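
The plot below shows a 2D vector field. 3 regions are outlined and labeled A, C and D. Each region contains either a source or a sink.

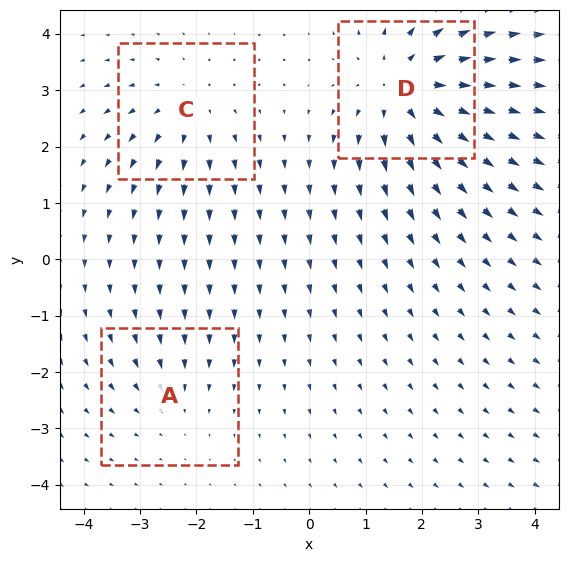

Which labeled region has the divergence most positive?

Divergence at each region's feature centre — A: about -2, C: about +3, D: about +5. Region D is most positive.

D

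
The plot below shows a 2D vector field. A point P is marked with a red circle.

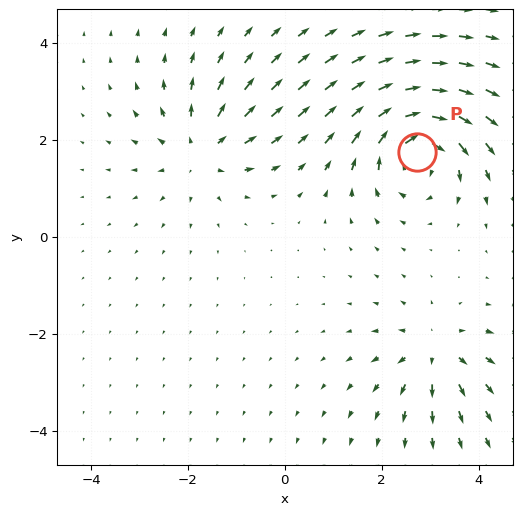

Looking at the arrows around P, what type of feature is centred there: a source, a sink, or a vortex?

vortex

At P (2.7, 1.8) the arrows circulate clockwise. Divergence ≈0, curl about -7 — near-zero divergence with nonzero curl is a vortex.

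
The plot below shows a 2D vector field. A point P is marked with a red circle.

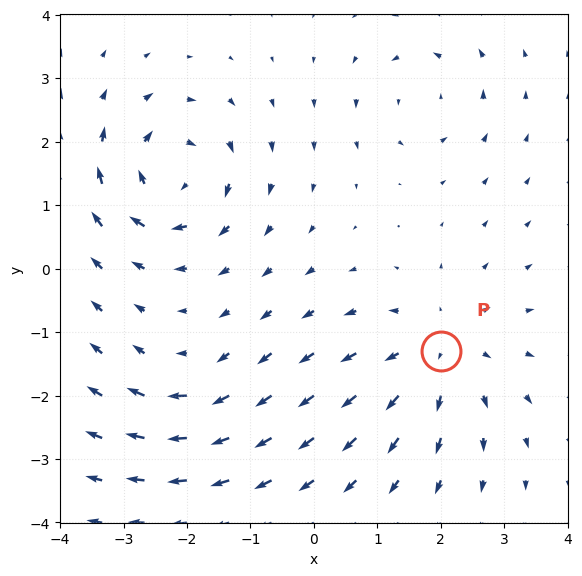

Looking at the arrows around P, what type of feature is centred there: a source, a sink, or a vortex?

source

At P (2.0, -1.3) the arrows spread outward. Divergence about +4, curl ≈0 — positive divergence with near-zero curl is a source.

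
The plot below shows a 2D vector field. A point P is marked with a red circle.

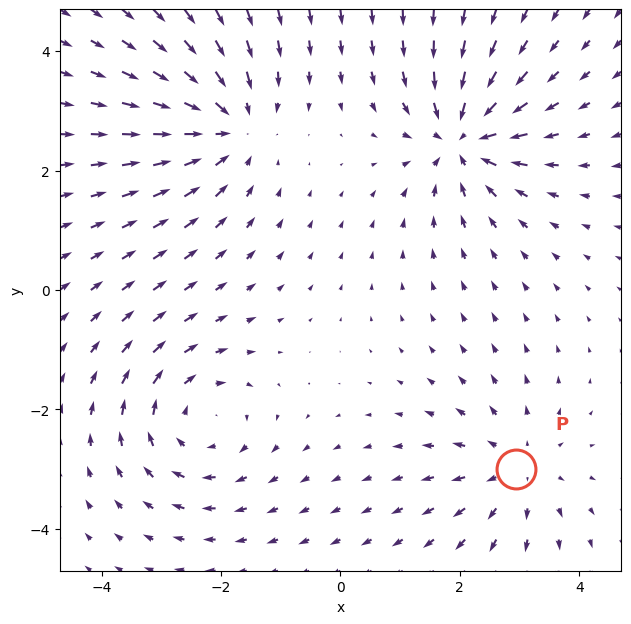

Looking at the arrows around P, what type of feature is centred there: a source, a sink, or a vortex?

At P (2.9, -3.0) the arrows spread outward. Divergence about +3, curl ≈0 — positive divergence with near-zero curl is a source.

source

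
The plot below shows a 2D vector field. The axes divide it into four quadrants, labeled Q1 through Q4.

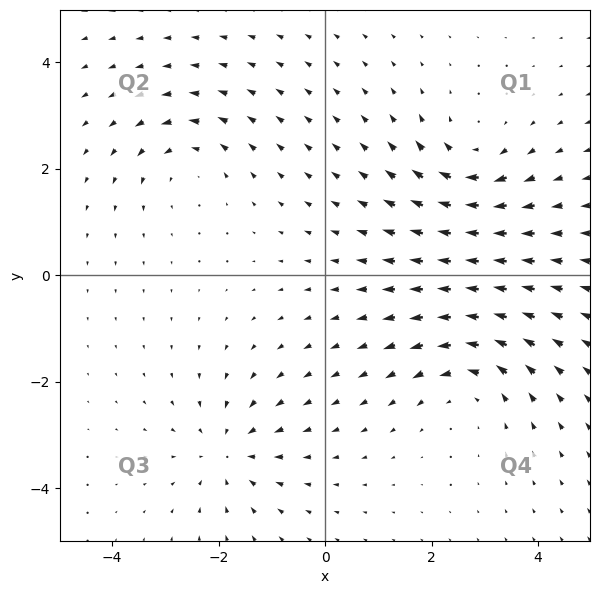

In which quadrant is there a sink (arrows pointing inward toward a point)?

The sink sits at approximately (-1.8, -3.3), which lies in quadrant Q3. The divergence there is about -4, negative as expected for a sink.

Q3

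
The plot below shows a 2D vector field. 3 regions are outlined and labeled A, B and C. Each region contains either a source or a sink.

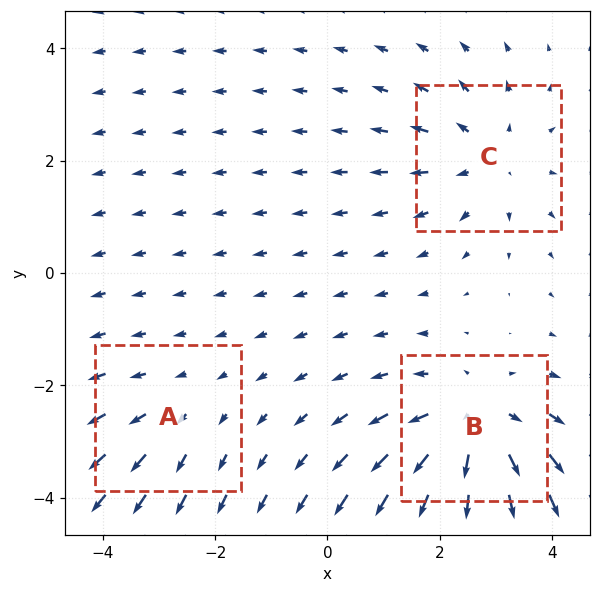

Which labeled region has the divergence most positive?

Divergence at each region's feature centre — A: about +2, B: about +4, C: about +3. Region B is most positive.

B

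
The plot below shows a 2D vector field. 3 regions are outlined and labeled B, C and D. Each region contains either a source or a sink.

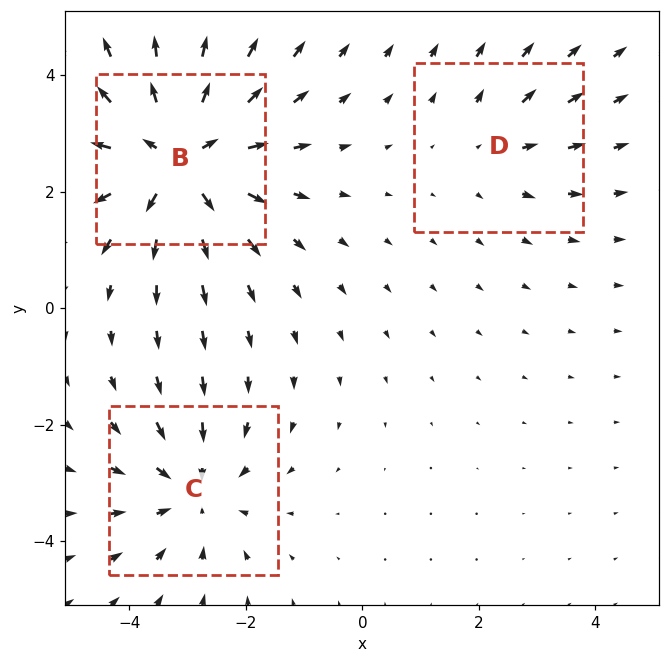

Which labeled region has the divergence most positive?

B

Divergence at each region's feature centre — B: about +5, C: about -3, D: about +2. Region B is most positive.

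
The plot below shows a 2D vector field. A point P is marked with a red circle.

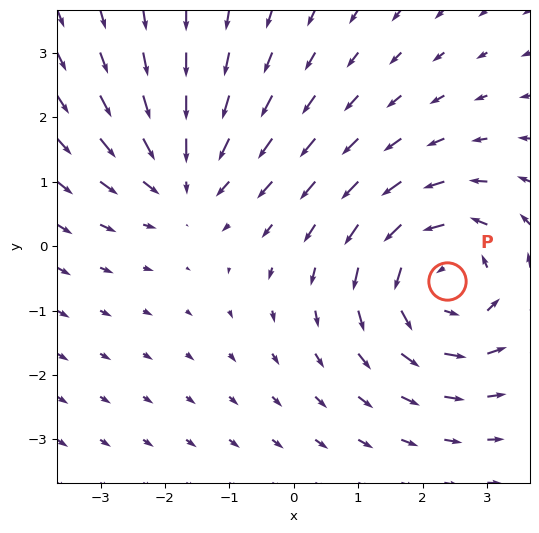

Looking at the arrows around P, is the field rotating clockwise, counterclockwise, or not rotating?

Near P at (2.4, -0.5) the arrows circulate counterclockwise. The curl (z-component) there is about +4; positive curl means counterclockwise rotation.

counterclockwise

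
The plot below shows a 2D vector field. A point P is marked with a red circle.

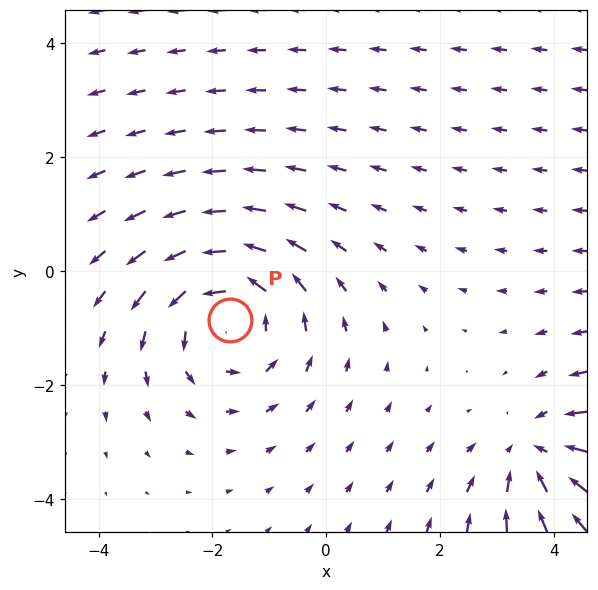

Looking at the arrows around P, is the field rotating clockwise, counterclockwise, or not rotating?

Near P at (-1.7, -0.9) the arrows circulate counterclockwise. The curl (z-component) there is about +4; positive curl means counterclockwise rotation.

counterclockwise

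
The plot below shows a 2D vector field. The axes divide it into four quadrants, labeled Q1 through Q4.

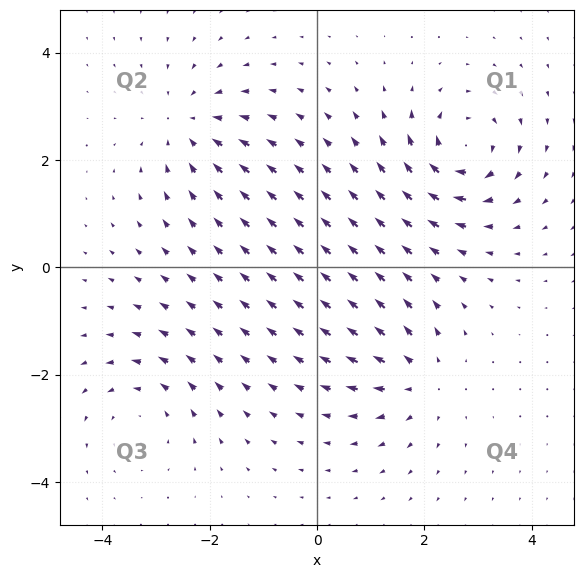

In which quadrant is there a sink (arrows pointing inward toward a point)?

The sink sits at approximately (-2.4, 2.6), which lies in quadrant Q2. The divergence there is about -4, negative as expected for a sink.

Q2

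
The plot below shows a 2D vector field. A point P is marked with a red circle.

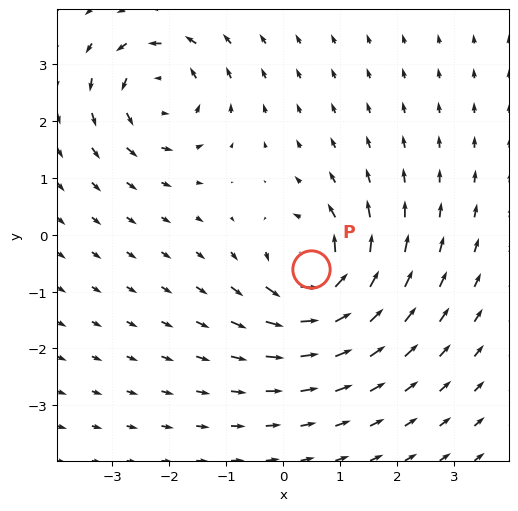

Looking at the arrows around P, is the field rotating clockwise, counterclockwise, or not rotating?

Near P at (0.5, -0.6) the arrows circulate counterclockwise. The curl (z-component) there is about +6; positive curl means counterclockwise rotation.

counterclockwise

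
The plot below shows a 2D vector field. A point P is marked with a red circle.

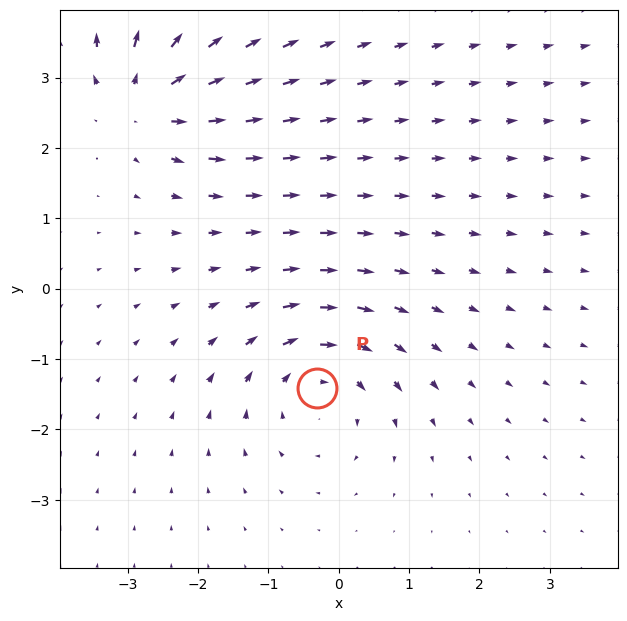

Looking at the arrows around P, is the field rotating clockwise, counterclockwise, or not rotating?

Near P at (-0.3, -1.4) the arrows circulate clockwise. The curl (z-component) there is about -5; negative curl means clockwise rotation.

clockwise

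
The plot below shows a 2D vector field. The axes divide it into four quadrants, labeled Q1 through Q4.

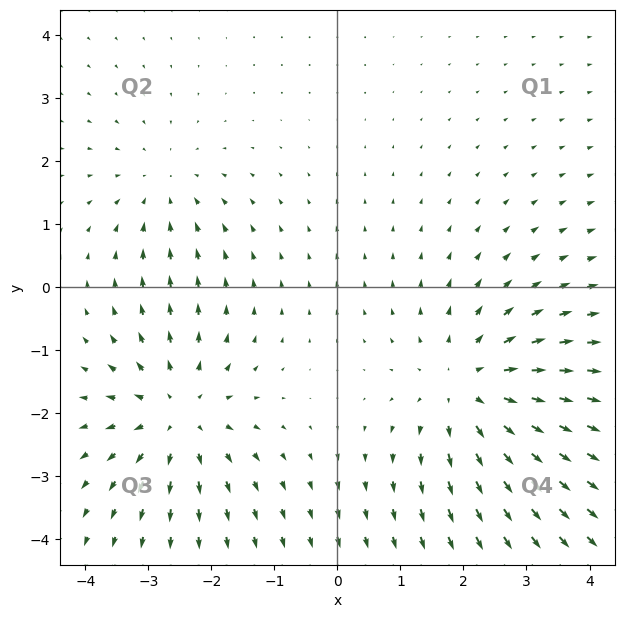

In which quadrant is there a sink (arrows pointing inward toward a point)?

Q2

The sink sits at approximately (-2.8, 1.6), which lies in quadrant Q2. The divergence there is about -2, negative as expected for a sink.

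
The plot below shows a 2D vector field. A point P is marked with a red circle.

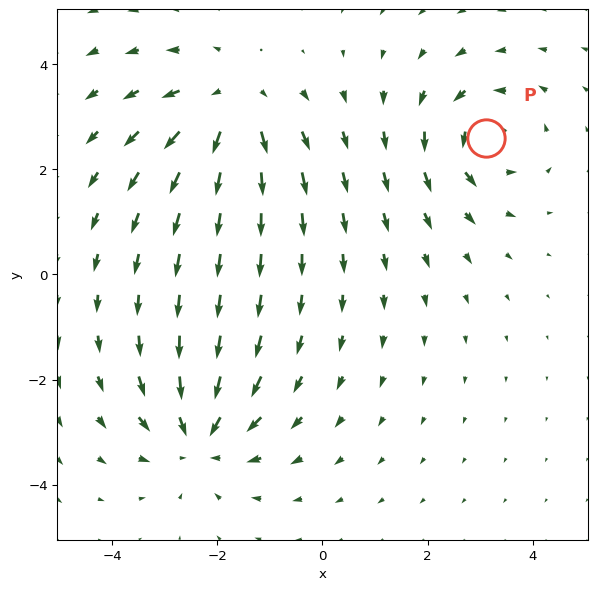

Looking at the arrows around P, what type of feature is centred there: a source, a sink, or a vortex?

vortex

At P (3.1, 2.6) the arrows circulate counterclockwise. Divergence ≈0, curl about +4 — near-zero divergence with nonzero curl is a vortex.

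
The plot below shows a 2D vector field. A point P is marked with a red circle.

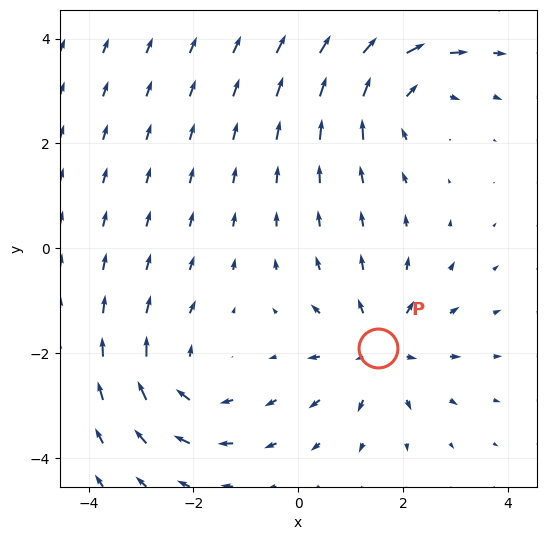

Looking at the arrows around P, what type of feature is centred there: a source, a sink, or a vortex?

source

At P (1.5, -1.9) the arrows spread outward. Divergence about +4, curl ≈0 — positive divergence with near-zero curl is a source.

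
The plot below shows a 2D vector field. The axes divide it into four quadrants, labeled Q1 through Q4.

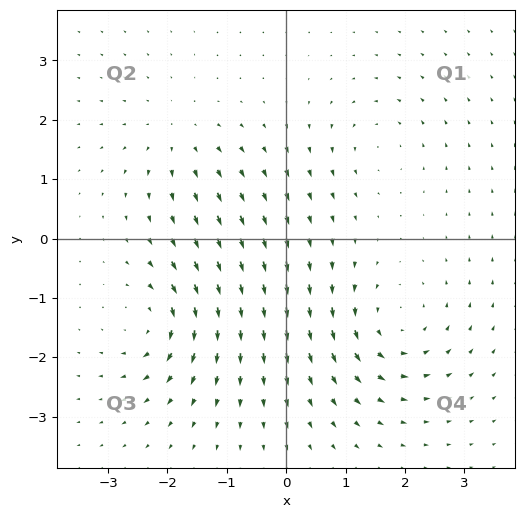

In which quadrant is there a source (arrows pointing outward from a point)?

Q2

The source sits at approximately (-1.8, 1.7), which lies in quadrant Q2. The divergence there is about +4, positive as expected for a source.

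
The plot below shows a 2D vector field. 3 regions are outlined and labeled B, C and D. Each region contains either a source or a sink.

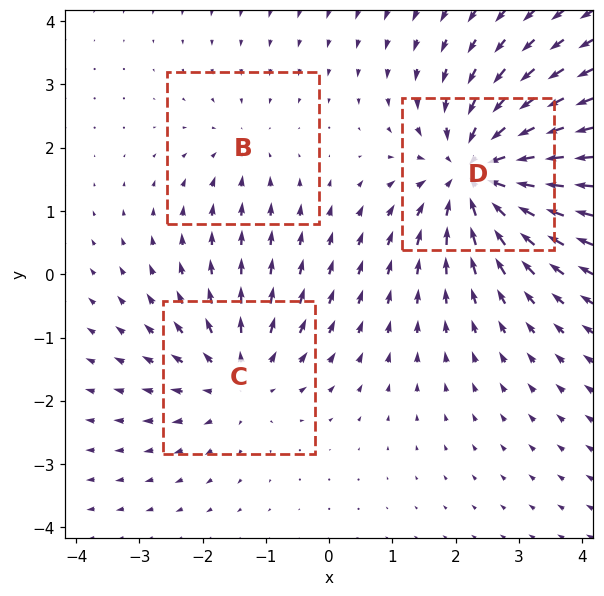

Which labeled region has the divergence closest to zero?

Divergence at each region's feature centre — B: about -2, C: about +3, D: about -5. Region B is closest to zero.

B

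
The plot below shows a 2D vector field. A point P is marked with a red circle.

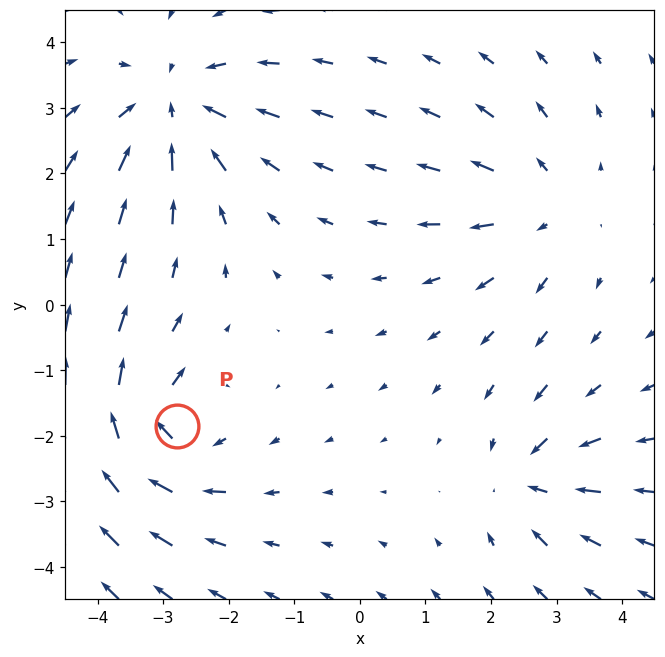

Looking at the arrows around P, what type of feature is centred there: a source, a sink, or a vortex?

At P (-2.8, -1.8) the arrows circulate clockwise. Divergence ≈0, curl about -5 — near-zero divergence with nonzero curl is a vortex.

vortex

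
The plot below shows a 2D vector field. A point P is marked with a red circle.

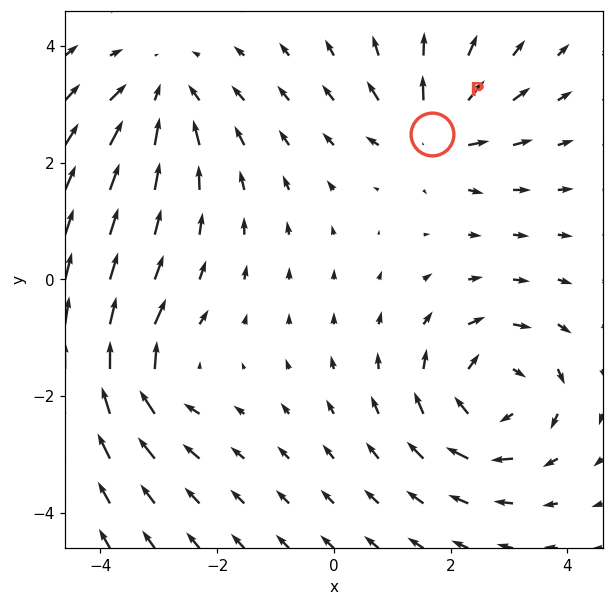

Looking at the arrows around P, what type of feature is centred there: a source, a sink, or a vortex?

source

At P (1.7, 2.5) the arrows spread outward. Divergence about +5, curl ≈0 — positive divergence with near-zero curl is a source.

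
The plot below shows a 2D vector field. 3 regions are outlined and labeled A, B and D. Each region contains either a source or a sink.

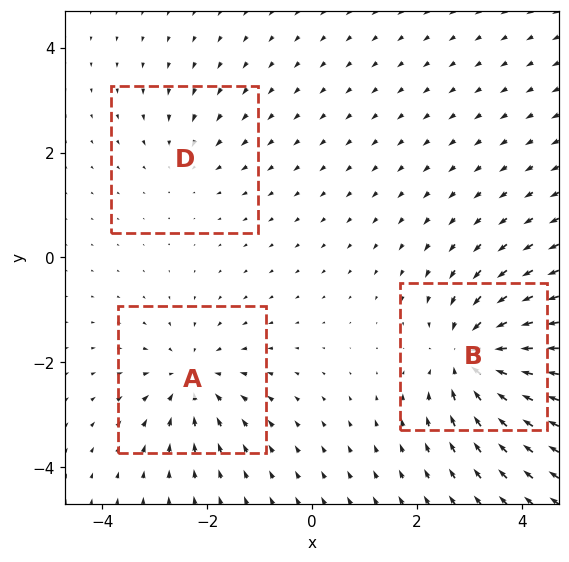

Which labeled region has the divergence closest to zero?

Divergence at each region's feature centre — A: about -3, B: about -5, D: about -2. Region D is closest to zero.

D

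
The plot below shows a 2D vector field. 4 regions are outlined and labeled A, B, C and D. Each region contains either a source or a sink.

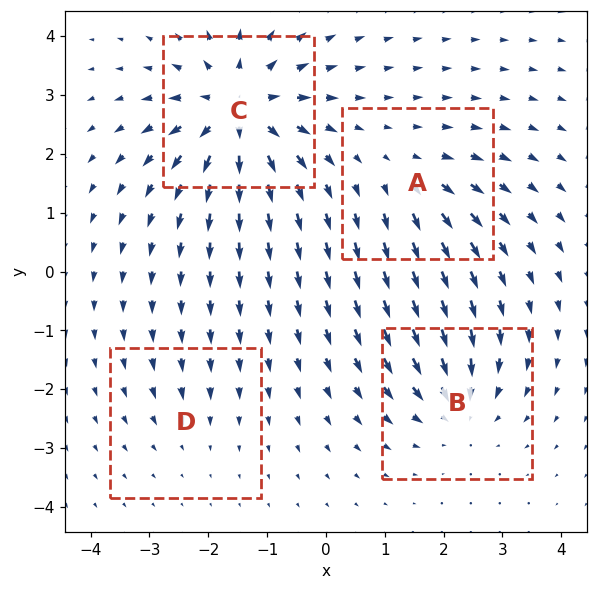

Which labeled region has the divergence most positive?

C

Divergence at each region's feature centre — A: about +4, B: about -5, C: about +8, D: about -2. Region C is most positive.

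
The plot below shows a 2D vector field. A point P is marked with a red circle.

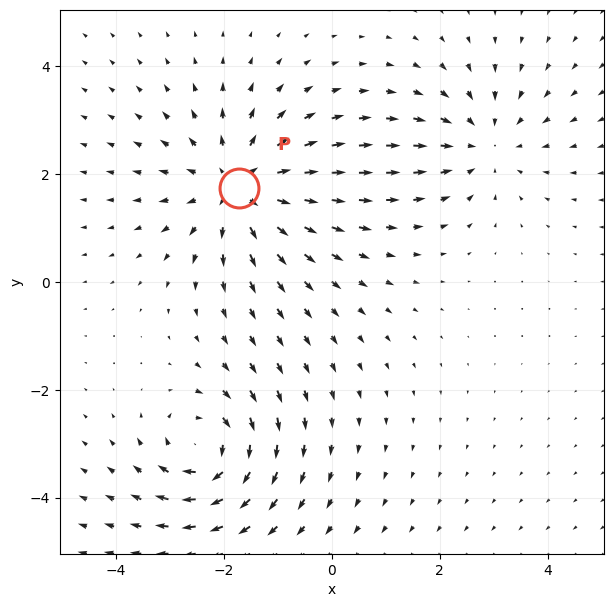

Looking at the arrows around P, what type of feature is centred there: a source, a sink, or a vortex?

source

At P (-1.7, 1.7) the arrows spread outward. Divergence about +4, curl ≈0 — positive divergence with near-zero curl is a source.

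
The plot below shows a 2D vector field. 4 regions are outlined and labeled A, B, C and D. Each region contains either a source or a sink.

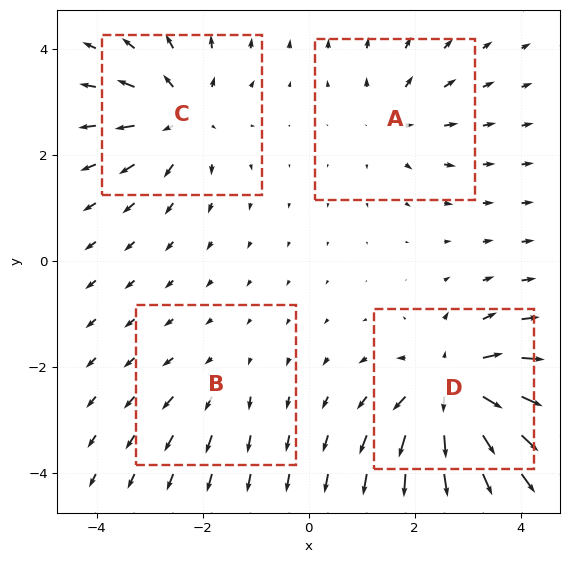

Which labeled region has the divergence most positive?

D

Divergence at each region's feature centre — A: about +4, B: about +2, C: about +6, D: about +8. Region D is most positive.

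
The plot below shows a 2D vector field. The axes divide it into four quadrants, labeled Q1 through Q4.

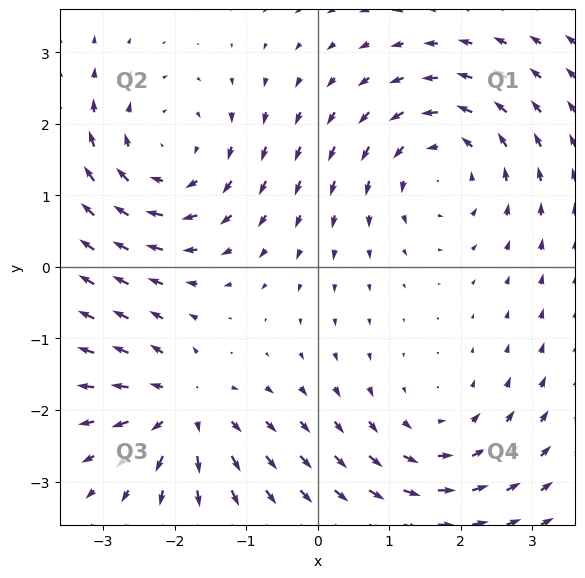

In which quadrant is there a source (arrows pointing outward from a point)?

The source sits at approximately (-1.9, -2.0), which lies in quadrant Q3. The divergence there is about +5, positive as expected for a source.

Q3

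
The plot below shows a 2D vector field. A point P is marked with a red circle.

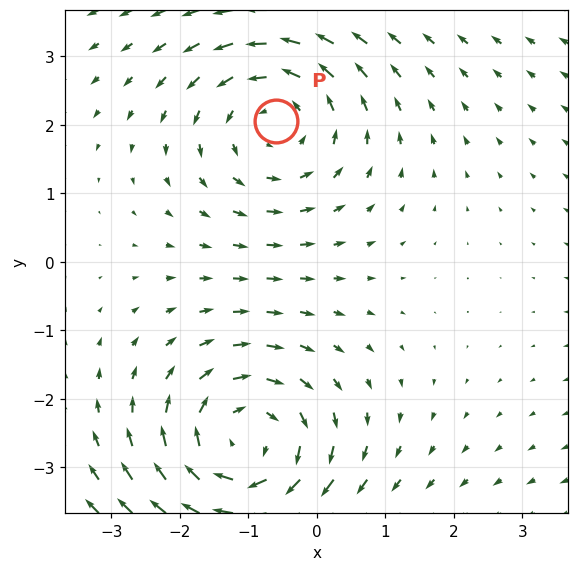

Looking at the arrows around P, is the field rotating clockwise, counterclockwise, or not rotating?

Near P at (-0.6, 2.1) the arrows circulate counterclockwise. The curl (z-component) there is about +3; positive curl means counterclockwise rotation.

counterclockwise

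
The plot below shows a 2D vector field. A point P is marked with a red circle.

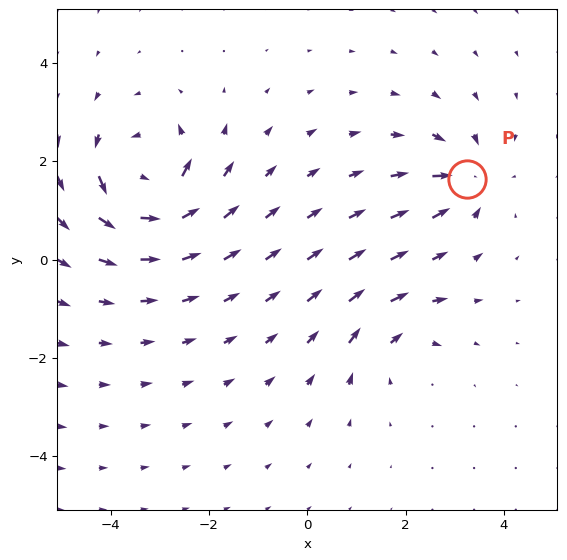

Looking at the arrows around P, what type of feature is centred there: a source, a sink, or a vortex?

sink

At P (3.2, 1.6) the arrows converge inward. Divergence about -4, curl ≈0 — negative divergence with near-zero curl is a sink.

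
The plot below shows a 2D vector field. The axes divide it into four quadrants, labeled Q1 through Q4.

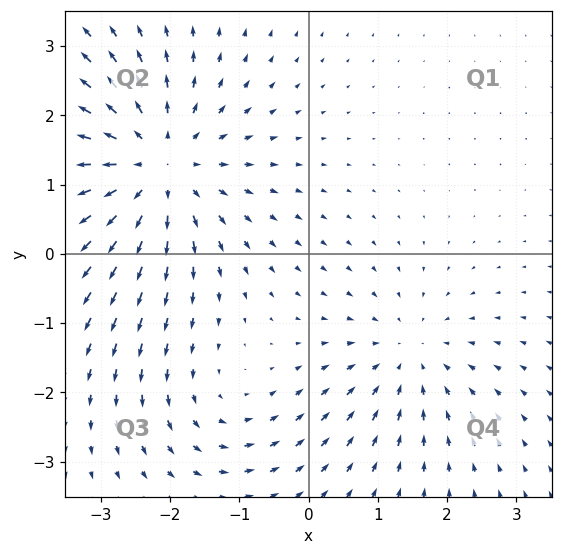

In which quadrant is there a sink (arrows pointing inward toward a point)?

Q4

The sink sits at approximately (1.4, -1.5), which lies in quadrant Q4. The divergence there is about -3, negative as expected for a sink.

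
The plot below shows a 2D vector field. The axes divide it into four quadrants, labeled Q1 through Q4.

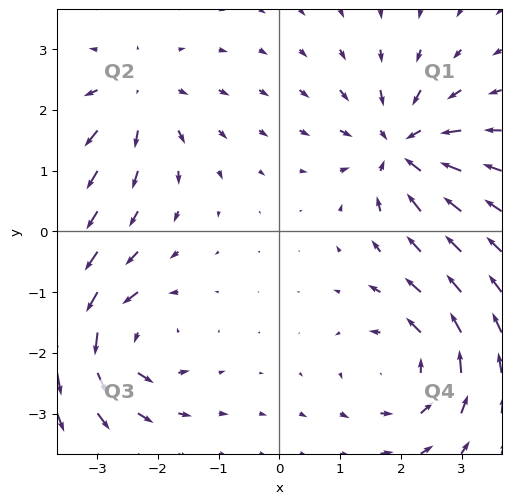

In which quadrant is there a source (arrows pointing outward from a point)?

Q2

The source sits at approximately (-2.3, 2.2), which lies in quadrant Q2. The divergence there is about +4, positive as expected for a source.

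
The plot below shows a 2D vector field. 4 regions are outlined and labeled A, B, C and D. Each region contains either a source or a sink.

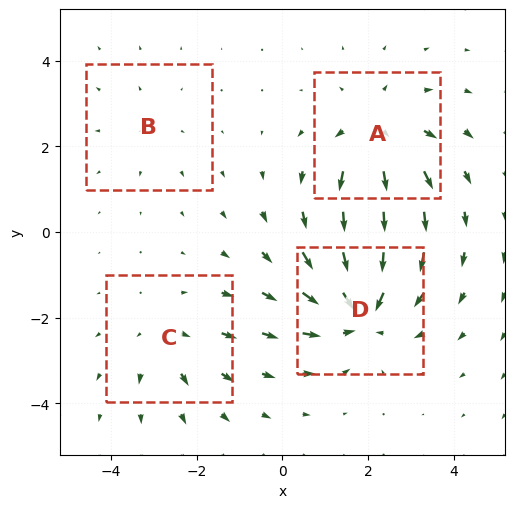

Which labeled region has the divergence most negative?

D

Divergence at each region's feature centre — A: about +5, B: about +2, C: about +3, D: about -6. Region D is most negative.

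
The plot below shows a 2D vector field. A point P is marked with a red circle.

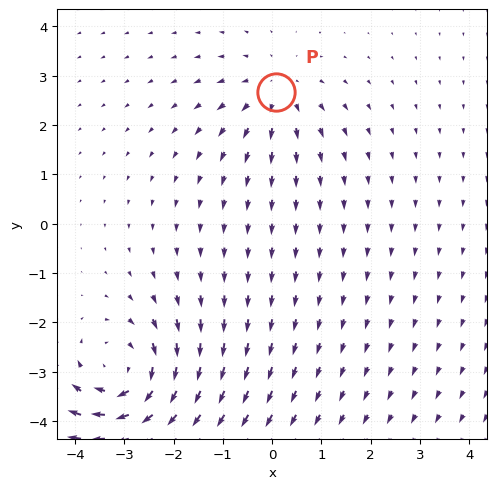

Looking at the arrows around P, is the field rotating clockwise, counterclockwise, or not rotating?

Near P at (0.1, 2.7) the arrows show no circulation. The curl there is ≈0.

not rotating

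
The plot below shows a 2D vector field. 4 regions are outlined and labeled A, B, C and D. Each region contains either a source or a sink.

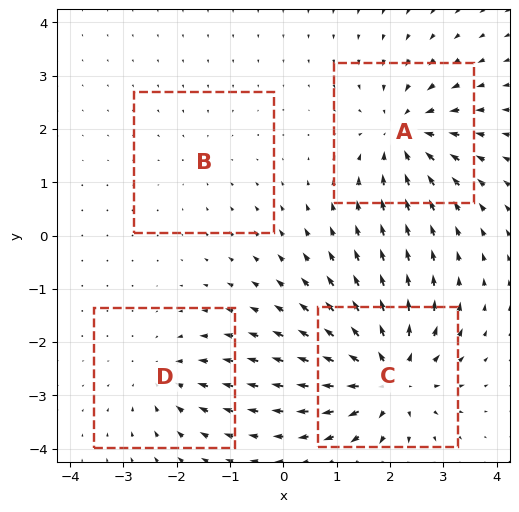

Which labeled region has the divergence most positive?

C

Divergence at each region's feature centre — A: about -6, B: about -2, C: about +7, D: about -4. Region C is most positive.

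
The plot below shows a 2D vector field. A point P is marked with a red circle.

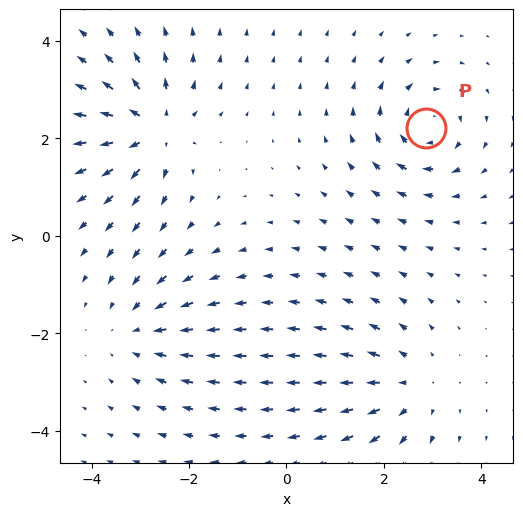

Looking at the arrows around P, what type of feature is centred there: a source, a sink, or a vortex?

vortex

At P (2.9, 2.2) the arrows circulate clockwise. Divergence ≈0, curl about -6 — near-zero divergence with nonzero curl is a vortex.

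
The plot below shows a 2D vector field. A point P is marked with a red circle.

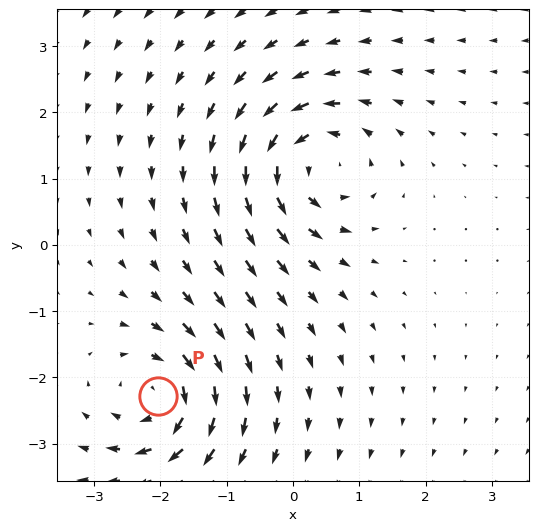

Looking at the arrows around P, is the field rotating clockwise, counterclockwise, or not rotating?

Near P at (-2.0, -2.3) the arrows circulate clockwise. The curl (z-component) there is about -4; negative curl means clockwise rotation.

clockwise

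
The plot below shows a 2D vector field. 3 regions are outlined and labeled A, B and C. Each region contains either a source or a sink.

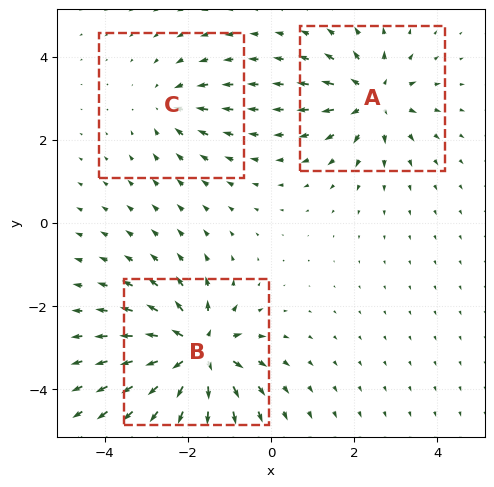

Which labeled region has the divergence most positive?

Divergence at each region's feature centre — A: about +4, B: about +6, C: about -2. Region B is most positive.

B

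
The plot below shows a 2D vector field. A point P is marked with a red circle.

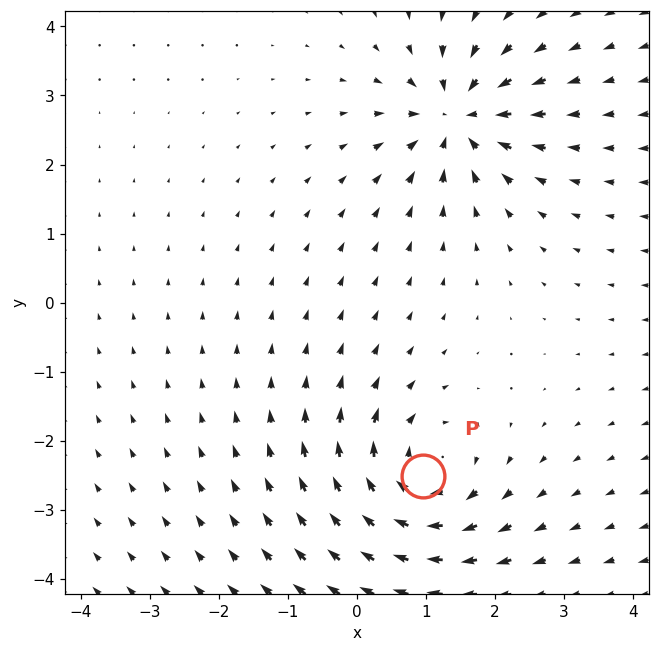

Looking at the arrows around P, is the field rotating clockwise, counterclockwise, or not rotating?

clockwise

Near P at (1.0, -2.5) the arrows circulate clockwise. The curl (z-component) there is about -6; negative curl means clockwise rotation.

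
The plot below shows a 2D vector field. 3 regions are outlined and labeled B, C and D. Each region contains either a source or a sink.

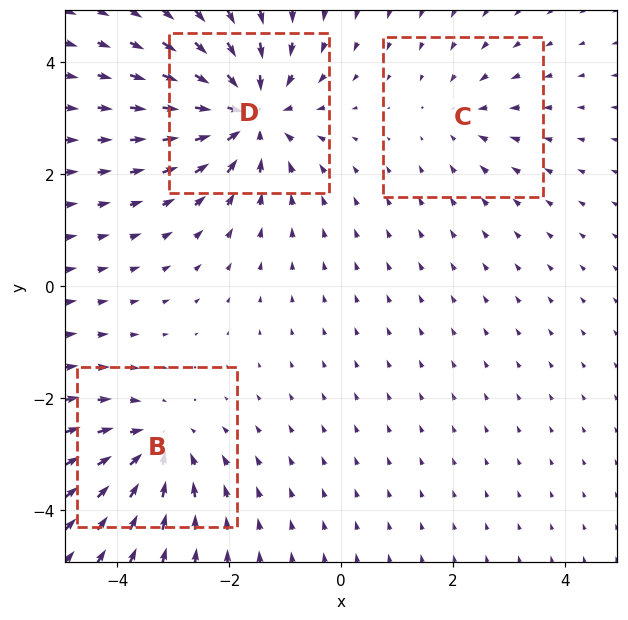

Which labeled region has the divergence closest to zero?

C

Divergence at each region's feature centre — B: about -3, C: about -2, D: about -5. Region C is closest to zero.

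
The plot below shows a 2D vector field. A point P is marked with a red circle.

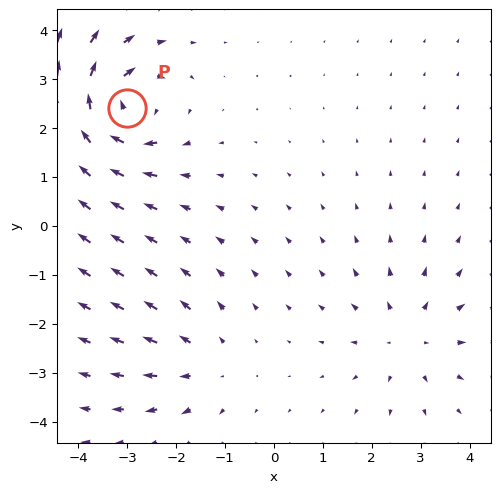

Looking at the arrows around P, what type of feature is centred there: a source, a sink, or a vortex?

At P (-3.0, 2.4) the arrows circulate clockwise. Divergence ≈0, curl about -6 — near-zero divergence with nonzero curl is a vortex.

vortex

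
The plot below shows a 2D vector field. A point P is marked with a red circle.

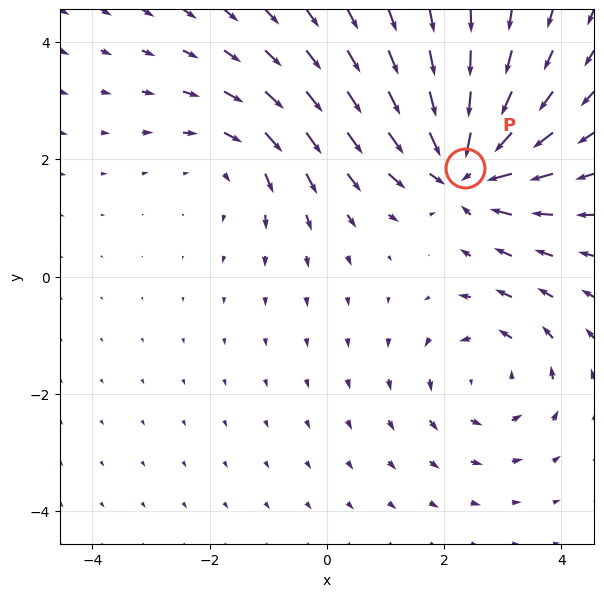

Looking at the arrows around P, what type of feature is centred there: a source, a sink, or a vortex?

At P (2.3, 1.9) the arrows converge inward. Divergence about -5, curl ≈0 — negative divergence with near-zero curl is a sink.

sink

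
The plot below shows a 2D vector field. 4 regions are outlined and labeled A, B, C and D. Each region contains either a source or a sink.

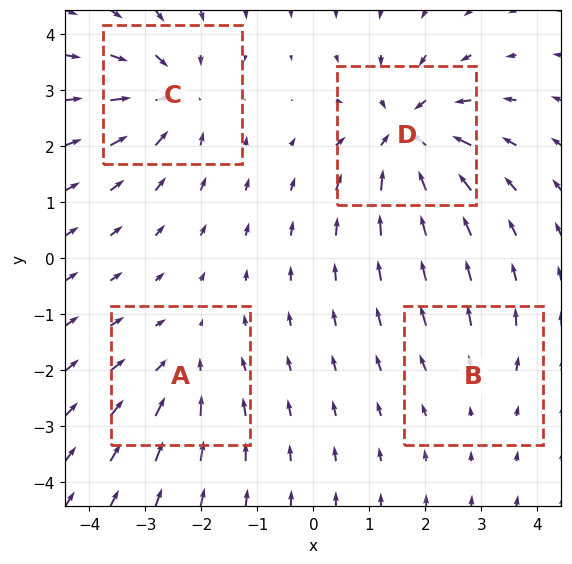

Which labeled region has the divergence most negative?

D

Divergence at each region's feature centre — A: about -4, B: about +2, C: about -6, D: about -7. Region D is most negative.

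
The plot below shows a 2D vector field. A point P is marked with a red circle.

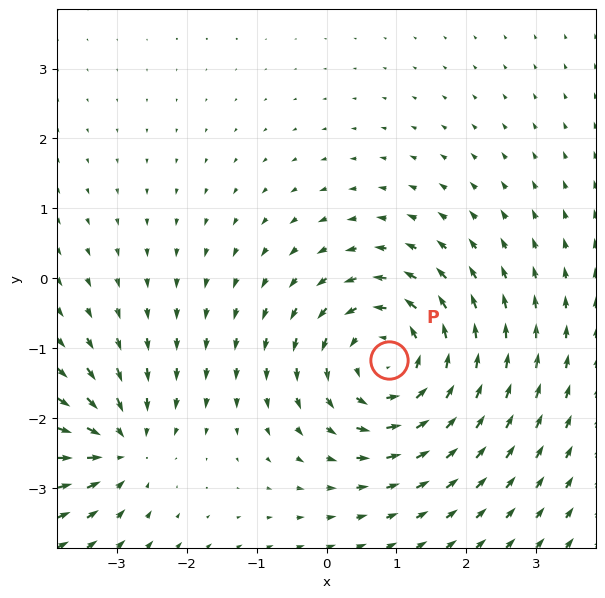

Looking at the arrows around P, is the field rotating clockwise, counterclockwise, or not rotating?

counterclockwise

Near P at (0.9, -1.2) the arrows circulate counterclockwise. The curl (z-component) there is about +5; positive curl means counterclockwise rotation.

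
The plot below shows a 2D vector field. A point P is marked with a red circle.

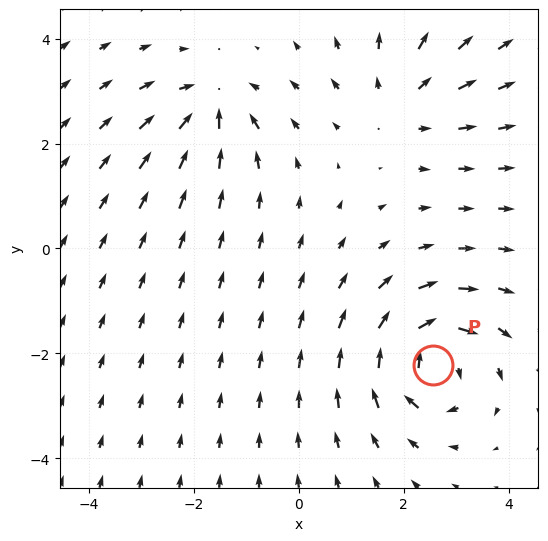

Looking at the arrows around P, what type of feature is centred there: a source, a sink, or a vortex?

At P (2.6, -2.2) the arrows circulate clockwise. Divergence ≈0, curl about -6 — near-zero divergence with nonzero curl is a vortex.

vortex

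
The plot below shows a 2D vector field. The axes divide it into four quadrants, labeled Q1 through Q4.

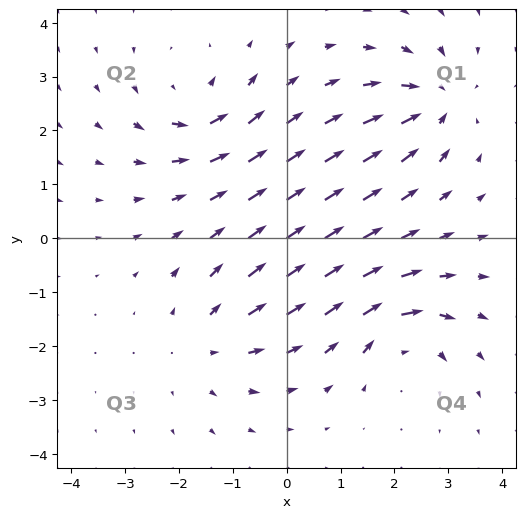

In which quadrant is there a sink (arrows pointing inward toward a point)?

Q1

The sink sits at approximately (2.8, 2.5), which lies in quadrant Q1. The divergence there is about -6, negative as expected for a sink.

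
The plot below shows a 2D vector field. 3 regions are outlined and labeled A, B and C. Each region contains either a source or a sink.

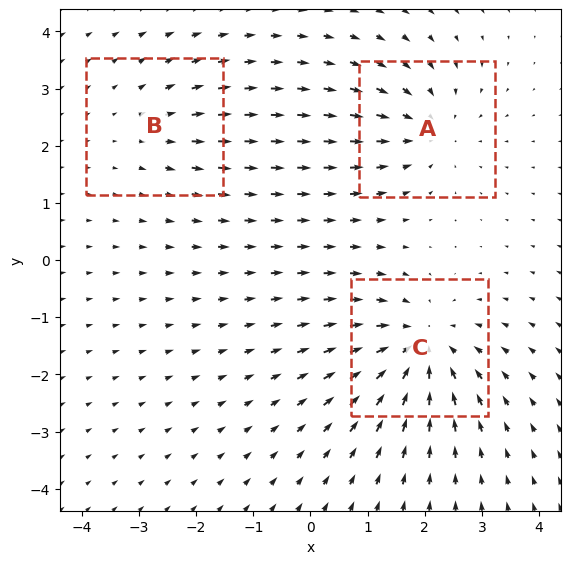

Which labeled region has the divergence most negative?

C

Divergence at each region's feature centre — A: about -3, B: about +2, C: about -5. Region C is most negative.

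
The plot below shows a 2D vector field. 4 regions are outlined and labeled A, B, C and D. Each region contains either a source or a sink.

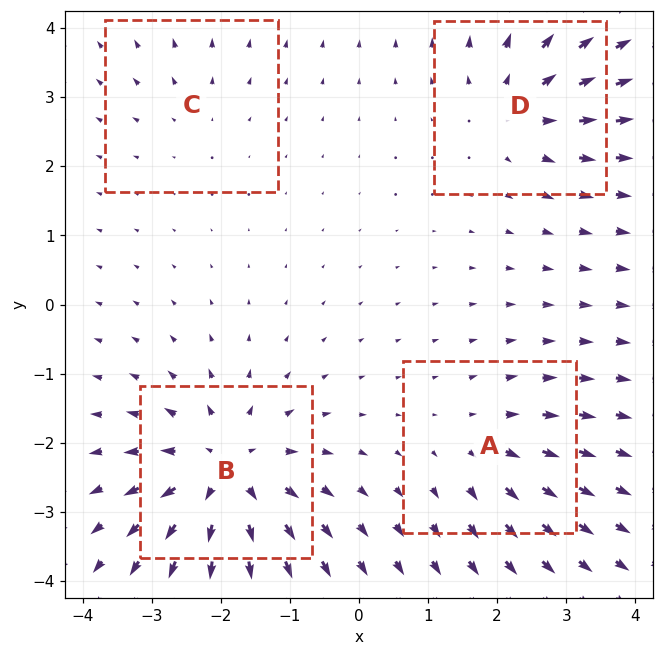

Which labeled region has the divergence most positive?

B

Divergence at each region's feature centre — A: about +4, B: about +8, C: about +2, D: about +5. Region B is most positive.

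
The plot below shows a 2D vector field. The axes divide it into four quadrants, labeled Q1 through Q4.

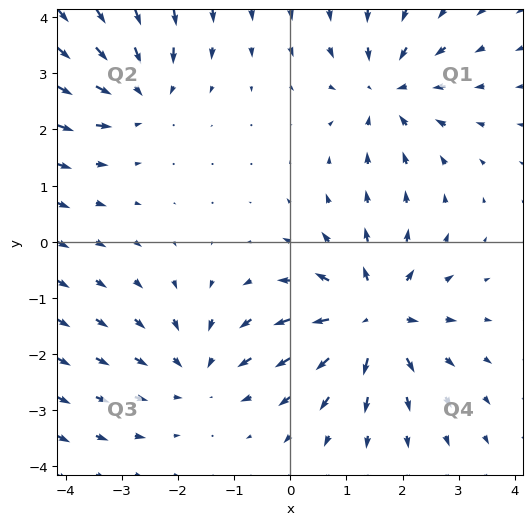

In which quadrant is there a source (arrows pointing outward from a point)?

The source sits at approximately (1.5, -1.4), which lies in quadrant Q4. The divergence there is about +4, positive as expected for a source.

Q4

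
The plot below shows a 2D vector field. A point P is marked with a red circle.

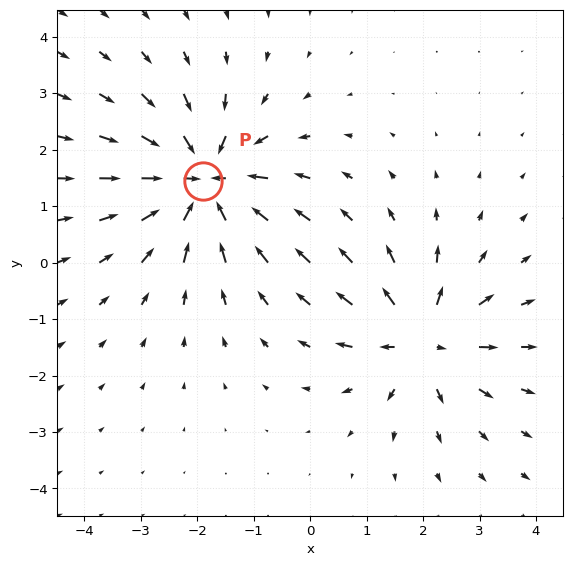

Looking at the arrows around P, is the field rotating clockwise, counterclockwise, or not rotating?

not rotating

Near P at (-1.9, 1.4) the arrows show no circulation. The curl there is ≈0.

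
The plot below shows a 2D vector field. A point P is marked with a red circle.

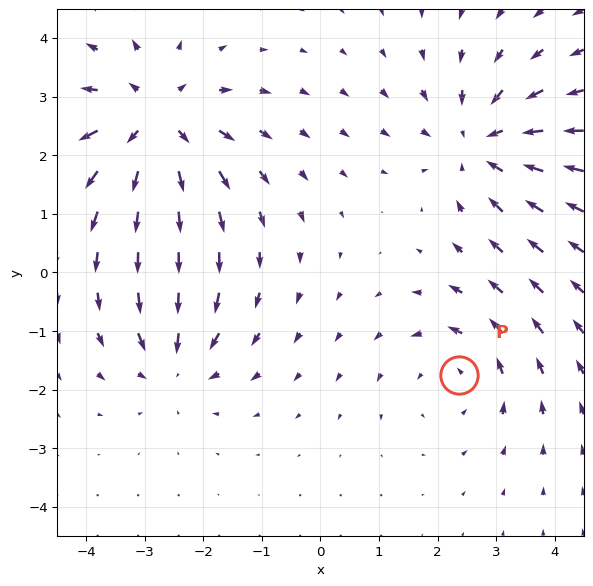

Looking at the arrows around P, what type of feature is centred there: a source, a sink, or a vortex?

At P (2.4, -1.7) the arrows circulate counterclockwise. Divergence ≈0, curl about +2 — near-zero divergence with nonzero curl is a vortex.

vortex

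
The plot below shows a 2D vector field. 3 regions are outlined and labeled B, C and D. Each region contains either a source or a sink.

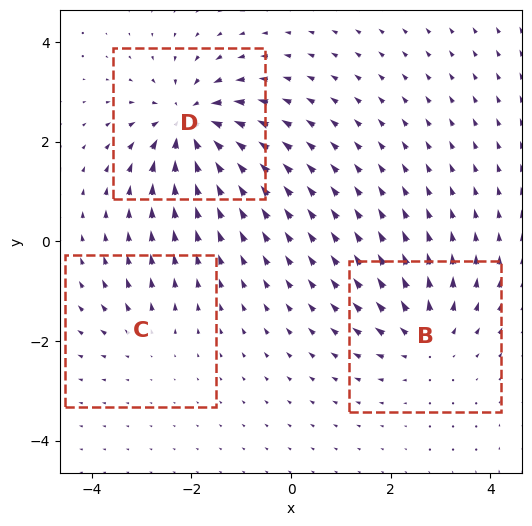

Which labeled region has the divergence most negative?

Divergence at each region's feature centre — B: about +4, C: about +2, D: about -6. Region D is most negative.

D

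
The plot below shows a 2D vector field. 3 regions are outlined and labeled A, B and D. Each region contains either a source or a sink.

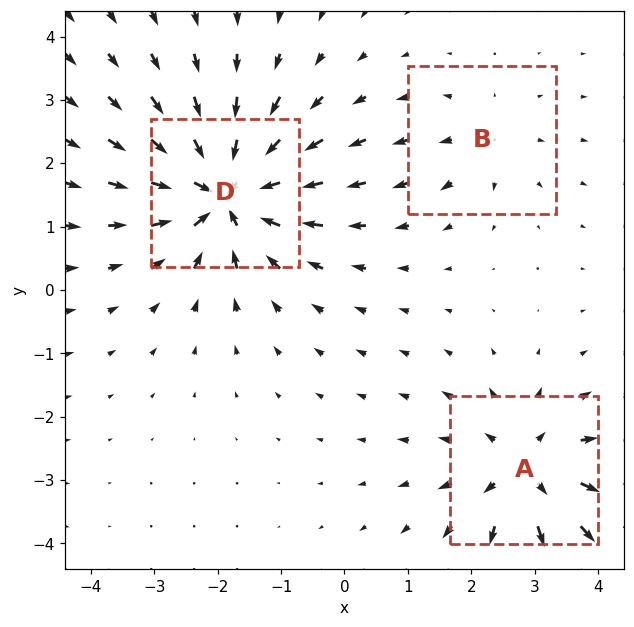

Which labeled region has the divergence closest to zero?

B

Divergence at each region's feature centre — A: about +4, B: about +2, D: about -6. Region B is closest to zero.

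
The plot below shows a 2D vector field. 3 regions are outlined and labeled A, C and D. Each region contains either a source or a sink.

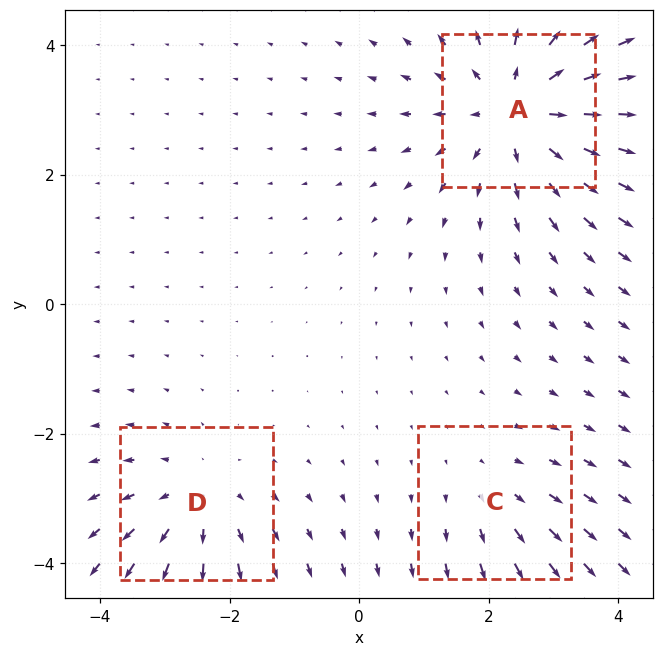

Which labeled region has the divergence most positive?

A

Divergence at each region's feature centre — A: about +5, C: about +2, D: about +3. Region A is most positive.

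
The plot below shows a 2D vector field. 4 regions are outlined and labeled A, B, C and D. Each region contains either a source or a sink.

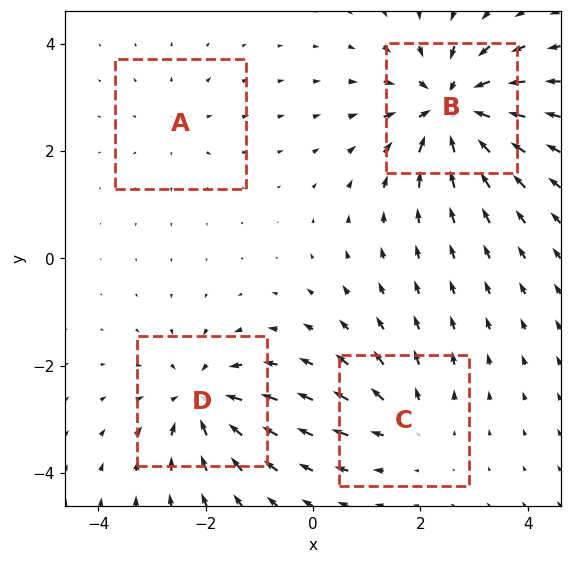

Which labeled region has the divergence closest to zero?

A

Divergence at each region's feature centre — A: about +2, B: about -7, C: about +3, D: about -5. Region A is closest to zero.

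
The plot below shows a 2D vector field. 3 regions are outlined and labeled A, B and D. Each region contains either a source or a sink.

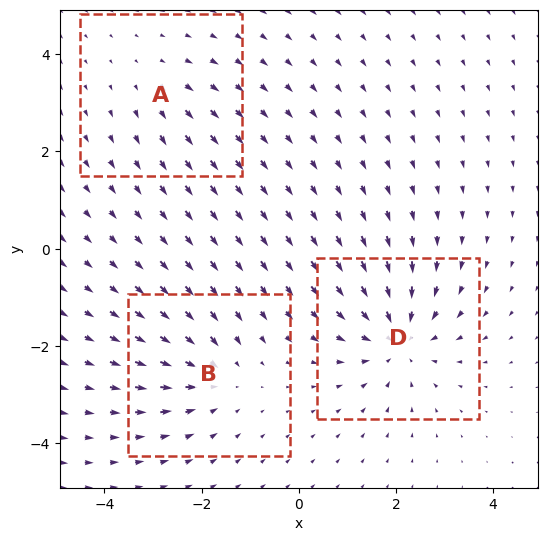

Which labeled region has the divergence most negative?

D

Divergence at each region's feature centre — A: about +2, B: about -3, D: about -5. Region D is most negative.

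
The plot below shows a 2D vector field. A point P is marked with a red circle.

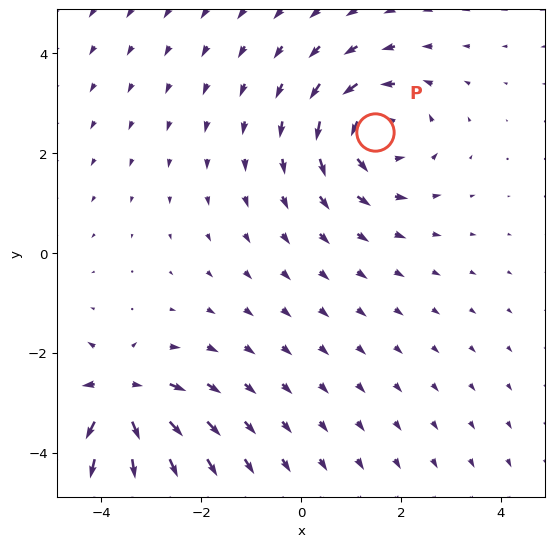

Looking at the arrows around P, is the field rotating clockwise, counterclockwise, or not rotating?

counterclockwise

Near P at (1.5, 2.4) the arrows circulate counterclockwise. The curl (z-component) there is about +4; positive curl means counterclockwise rotation.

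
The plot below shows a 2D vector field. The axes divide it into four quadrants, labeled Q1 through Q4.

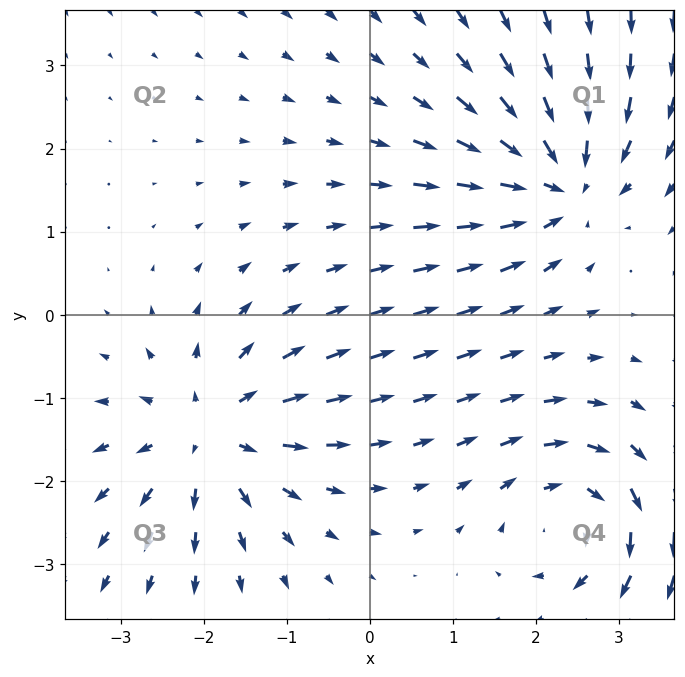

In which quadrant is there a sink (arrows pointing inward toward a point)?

Q1

The sink sits at approximately (2.3, 1.6), which lies in quadrant Q1. The divergence there is about -4, negative as expected for a sink.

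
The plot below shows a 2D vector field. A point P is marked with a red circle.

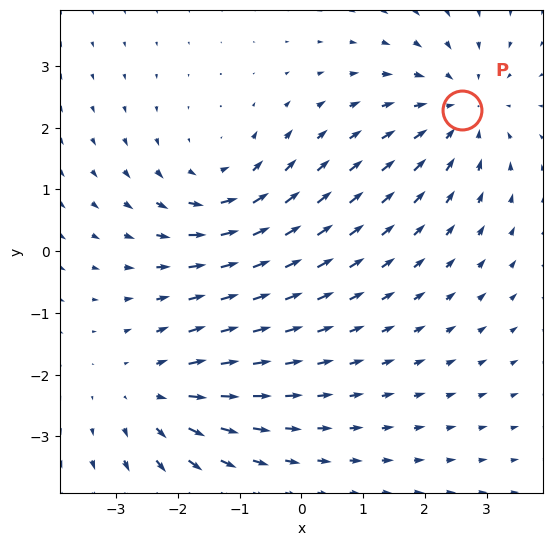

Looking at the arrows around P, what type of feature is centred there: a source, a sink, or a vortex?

sink

At P (2.6, 2.3) the arrows converge inward. Divergence about -4, curl ≈0 — negative divergence with near-zero curl is a sink.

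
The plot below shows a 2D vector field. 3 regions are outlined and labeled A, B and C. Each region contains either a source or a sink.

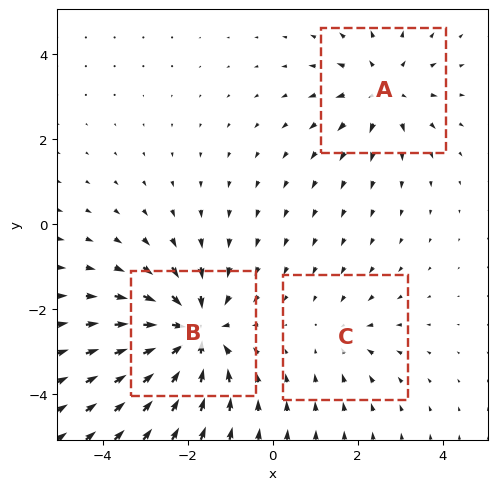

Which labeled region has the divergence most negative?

Divergence at each region's feature centre — A: about +3, B: about -5, C: about -2. Region B is most negative.

B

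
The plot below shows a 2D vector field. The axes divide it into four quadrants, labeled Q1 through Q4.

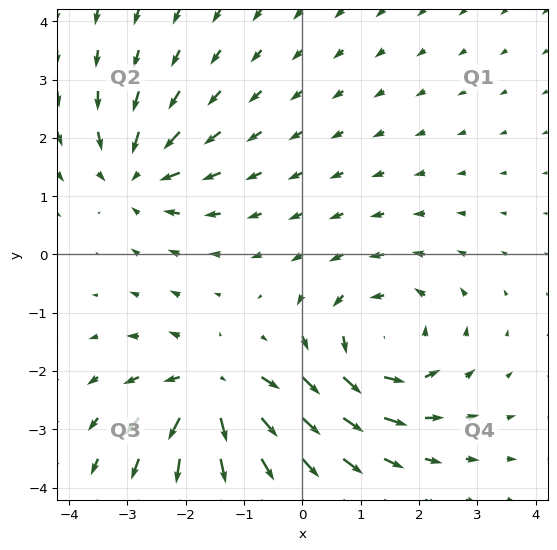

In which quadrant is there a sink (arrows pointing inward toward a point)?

Q2

The sink sits at approximately (-2.8, 1.4), which lies in quadrant Q2. The divergence there is about -3, negative as expected for a sink.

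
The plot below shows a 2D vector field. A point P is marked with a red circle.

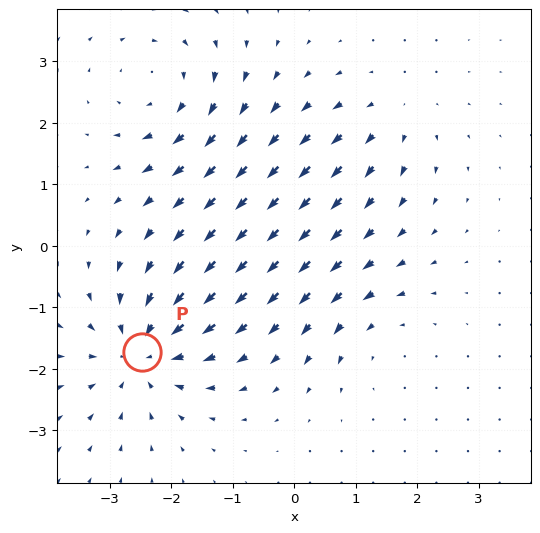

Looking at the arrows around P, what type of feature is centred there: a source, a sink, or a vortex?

At P (-2.5, -1.7) the arrows converge inward. Divergence about -6, curl ≈0 — negative divergence with near-zero curl is a sink.

sink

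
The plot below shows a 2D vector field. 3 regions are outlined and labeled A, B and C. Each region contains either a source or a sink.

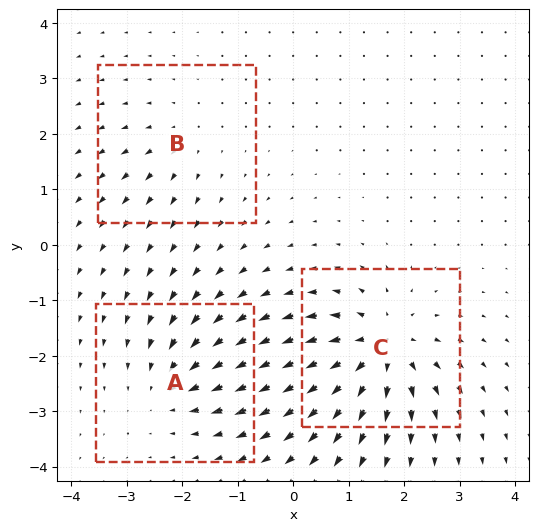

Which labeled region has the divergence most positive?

Divergence at each region's feature centre — A: about -4, B: about +2, C: about +6. Region C is most positive.

C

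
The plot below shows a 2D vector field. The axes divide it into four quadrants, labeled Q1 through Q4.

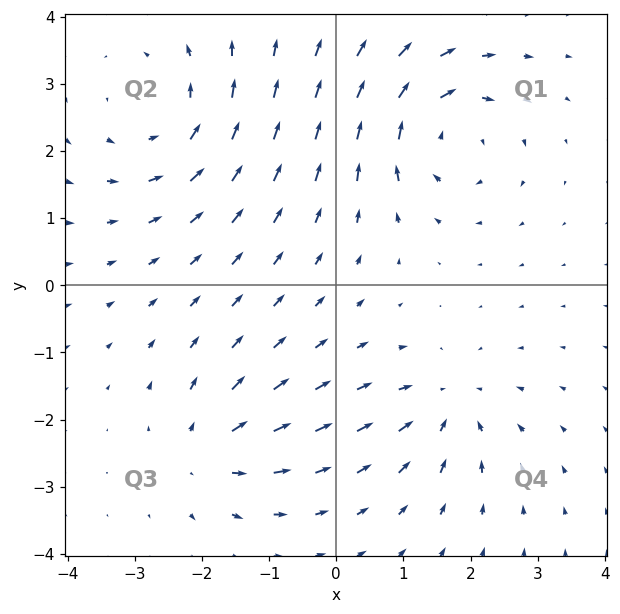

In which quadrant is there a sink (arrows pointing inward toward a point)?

Q4

The sink sits at approximately (1.7, -1.8), which lies in quadrant Q4. The divergence there is about -4, negative as expected for a sink.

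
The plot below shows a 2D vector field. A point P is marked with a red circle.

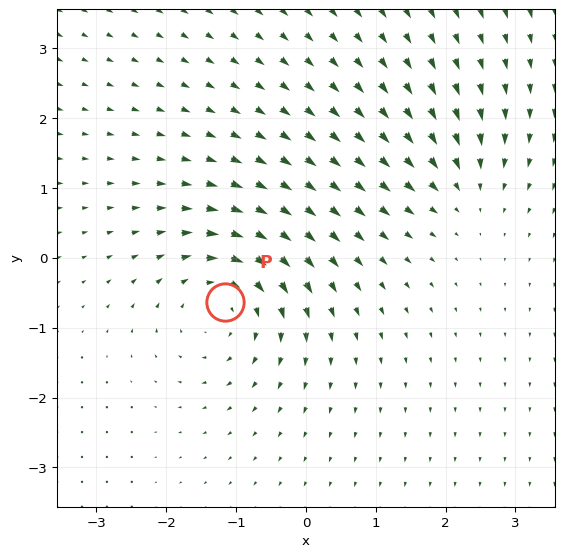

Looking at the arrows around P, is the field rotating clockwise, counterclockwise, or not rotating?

clockwise

Near P at (-1.2, -0.6) the arrows circulate clockwise. The curl (z-component) there is about -5; negative curl means clockwise rotation.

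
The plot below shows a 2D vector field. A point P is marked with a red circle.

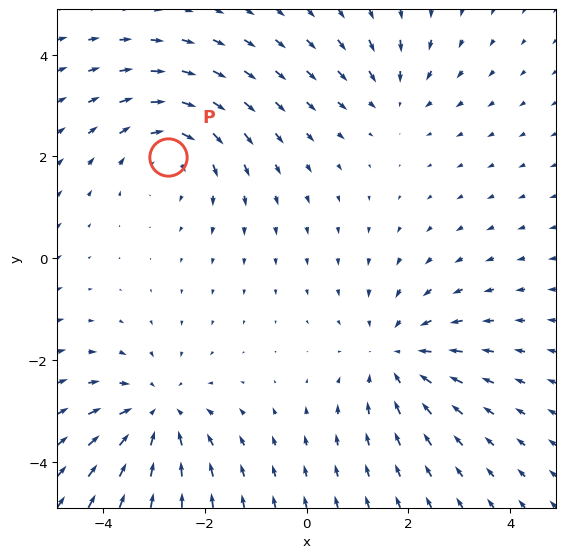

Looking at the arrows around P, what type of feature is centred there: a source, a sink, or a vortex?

At P (-2.7, 2.0) the arrows circulate clockwise. Divergence ≈0, curl about -4 — near-zero divergence with nonzero curl is a vortex.

vortex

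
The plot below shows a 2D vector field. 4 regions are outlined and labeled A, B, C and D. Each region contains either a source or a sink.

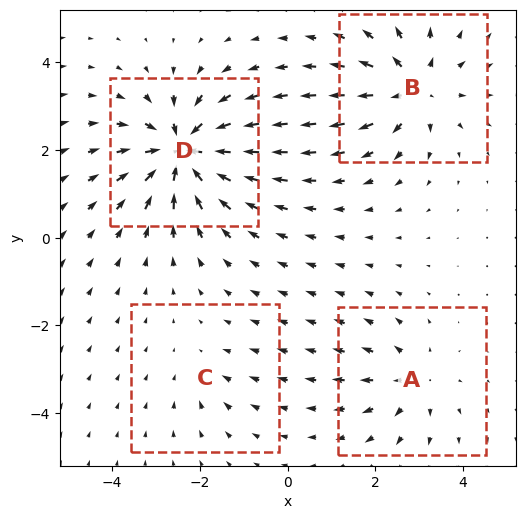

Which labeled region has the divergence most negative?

D

Divergence at each region's feature centre — A: about +4, B: about +6, C: about -2, D: about -8. Region D is most negative.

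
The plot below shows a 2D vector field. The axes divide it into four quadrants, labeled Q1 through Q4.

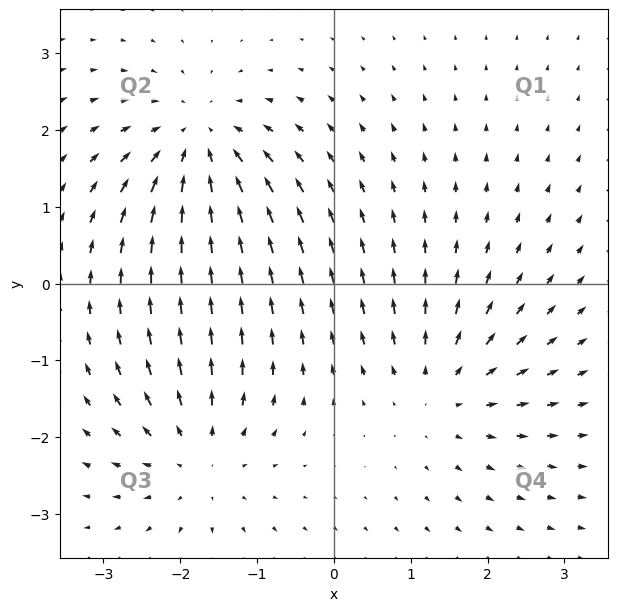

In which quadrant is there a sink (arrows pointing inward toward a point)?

The sink sits at approximately (-1.8, 1.8), which lies in quadrant Q2. The divergence there is about -4, negative as expected for a sink.

Q2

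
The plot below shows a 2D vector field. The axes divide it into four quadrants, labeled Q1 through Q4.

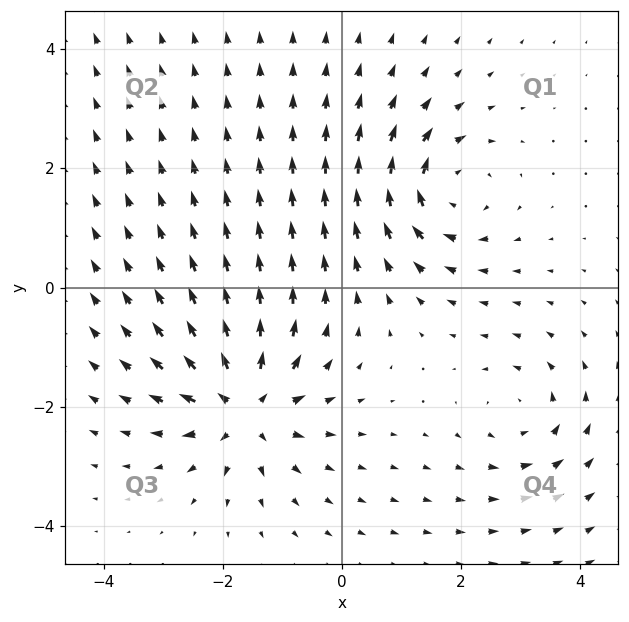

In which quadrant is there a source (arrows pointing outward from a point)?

The source sits at approximately (-1.6, -2.0), which lies in quadrant Q3. The divergence there is about +6, positive as expected for a source.

Q3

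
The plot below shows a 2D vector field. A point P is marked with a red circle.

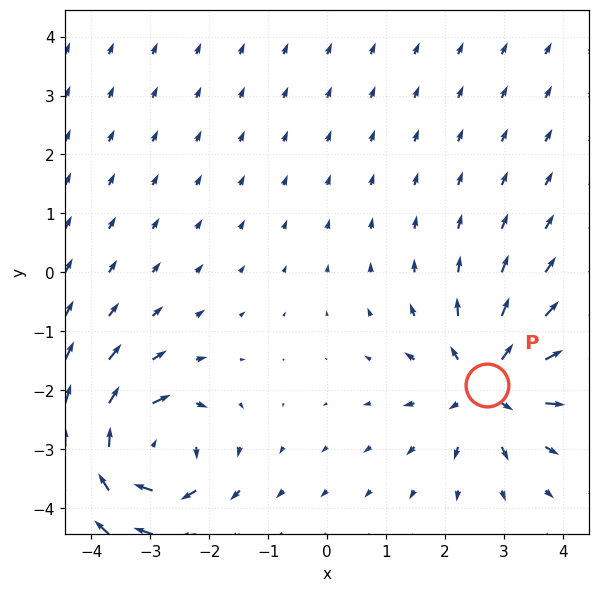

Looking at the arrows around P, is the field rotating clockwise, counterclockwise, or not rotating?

Near P at (2.7, -1.9) the arrows show no circulation. The curl there is ≈0.

not rotating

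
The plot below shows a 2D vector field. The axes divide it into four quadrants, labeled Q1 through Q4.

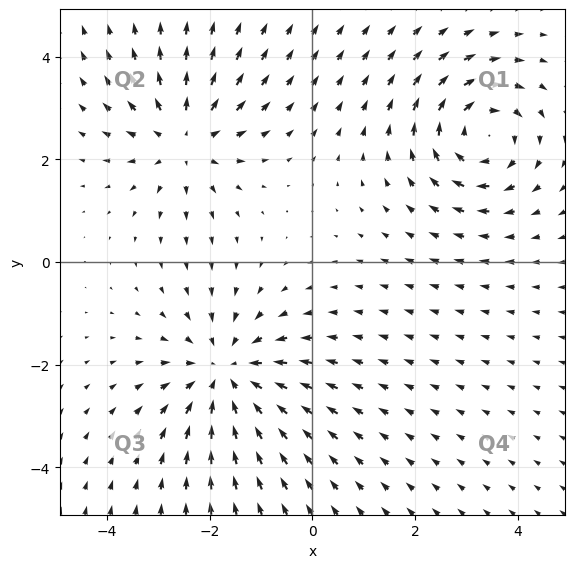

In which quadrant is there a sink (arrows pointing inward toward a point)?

The sink sits at approximately (-1.7, -2.2), which lies in quadrant Q3. The divergence there is about -4, negative as expected for a sink.

Q3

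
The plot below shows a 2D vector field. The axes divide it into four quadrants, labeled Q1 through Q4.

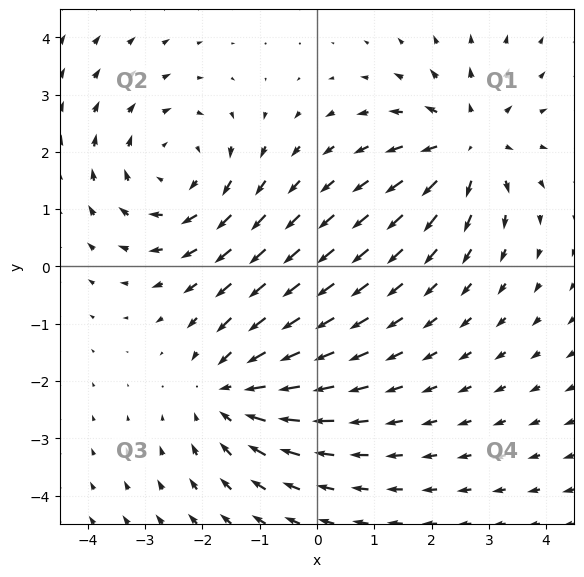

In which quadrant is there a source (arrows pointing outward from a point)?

Q1

The source sits at approximately (2.6, 2.1), which lies in quadrant Q1. The divergence there is about +5, positive as expected for a source.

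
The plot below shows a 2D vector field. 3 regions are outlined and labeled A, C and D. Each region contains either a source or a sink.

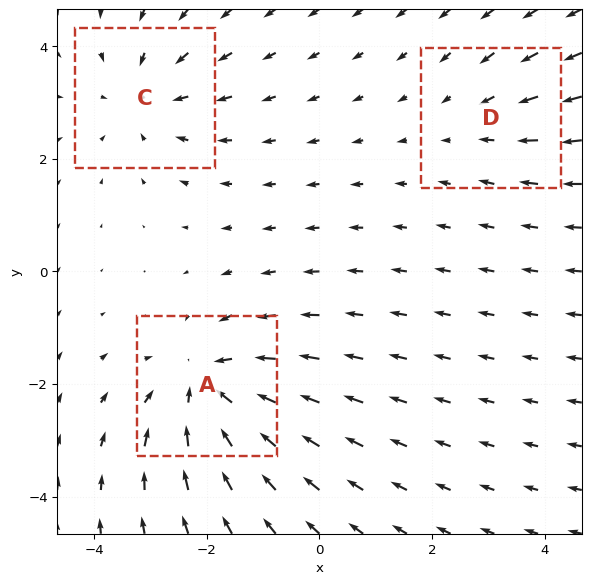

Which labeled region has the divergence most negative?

A

Divergence at each region's feature centre — A: about -4, C: about -3, D: about -2. Region A is most negative.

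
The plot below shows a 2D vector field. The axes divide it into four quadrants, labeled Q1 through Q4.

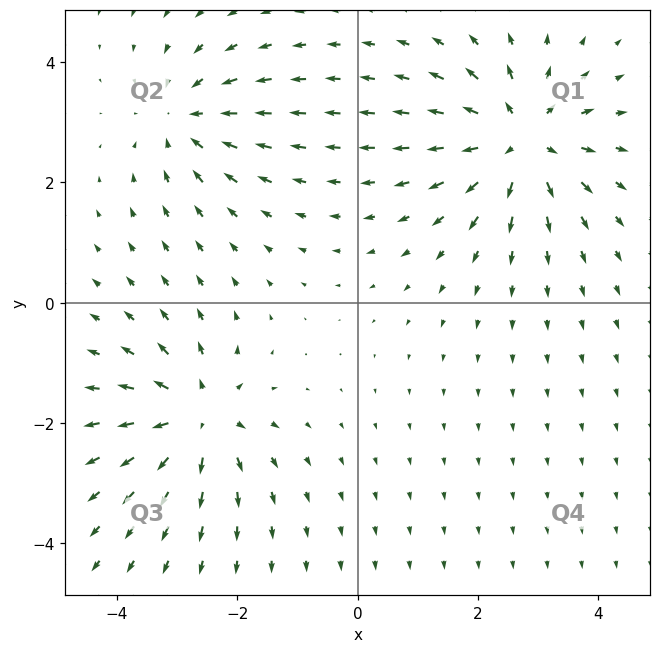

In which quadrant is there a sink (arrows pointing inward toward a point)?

Q2

The sink sits at approximately (-2.9, 3.0), which lies in quadrant Q2. The divergence there is about -4, negative as expected for a sink.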